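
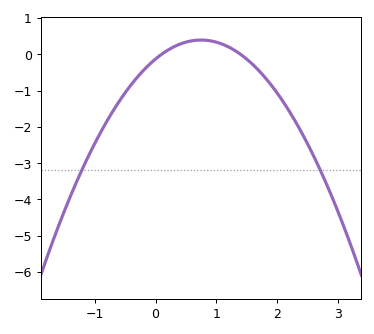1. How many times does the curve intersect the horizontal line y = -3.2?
2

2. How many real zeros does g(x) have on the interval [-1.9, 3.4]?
2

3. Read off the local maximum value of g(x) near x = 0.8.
0.393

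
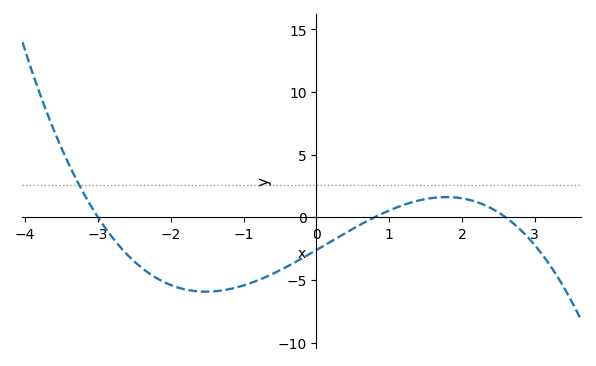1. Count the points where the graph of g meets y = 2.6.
1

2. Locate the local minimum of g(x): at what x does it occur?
-1.52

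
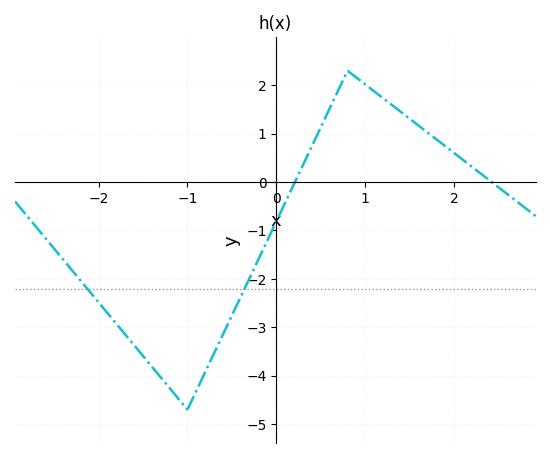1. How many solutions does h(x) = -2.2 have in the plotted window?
2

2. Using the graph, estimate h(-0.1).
-1.2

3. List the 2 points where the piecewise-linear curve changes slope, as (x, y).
(-1, -4.7); (0.8, 2.3)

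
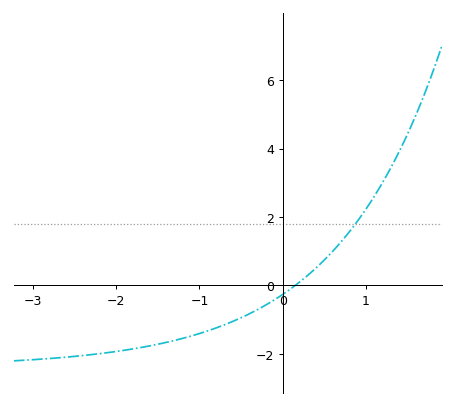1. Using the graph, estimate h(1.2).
3.01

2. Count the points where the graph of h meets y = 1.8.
1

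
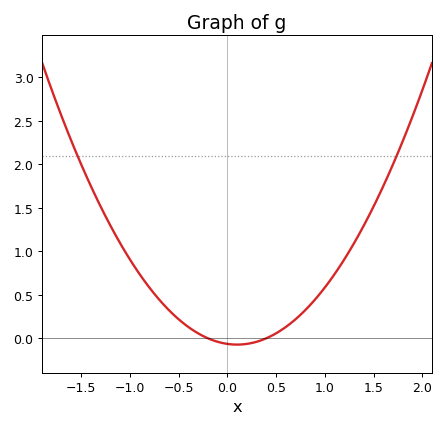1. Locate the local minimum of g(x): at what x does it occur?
0.1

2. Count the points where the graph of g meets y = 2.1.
2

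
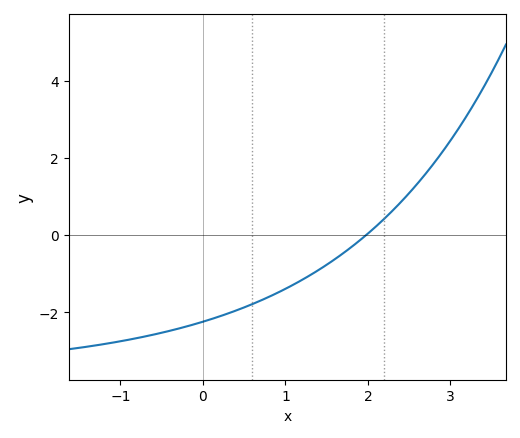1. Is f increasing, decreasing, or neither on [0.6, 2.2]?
increasing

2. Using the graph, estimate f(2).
0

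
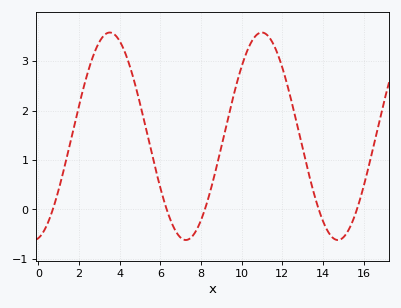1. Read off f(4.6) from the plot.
2.8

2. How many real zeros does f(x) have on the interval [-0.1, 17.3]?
5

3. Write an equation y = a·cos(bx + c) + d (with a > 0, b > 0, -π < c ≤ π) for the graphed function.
y = 2.1cos(0.84x - 3) + 1.48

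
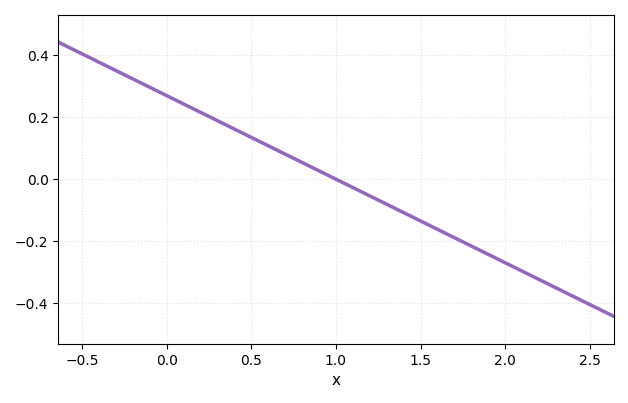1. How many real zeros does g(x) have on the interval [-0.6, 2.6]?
1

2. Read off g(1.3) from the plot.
-0.081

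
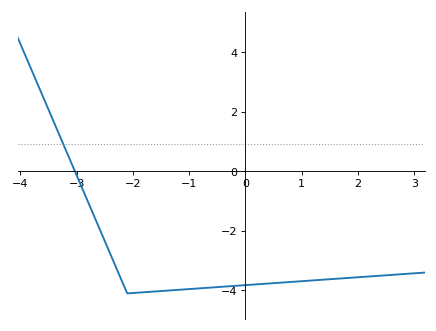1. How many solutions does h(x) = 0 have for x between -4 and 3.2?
1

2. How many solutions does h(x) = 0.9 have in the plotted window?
1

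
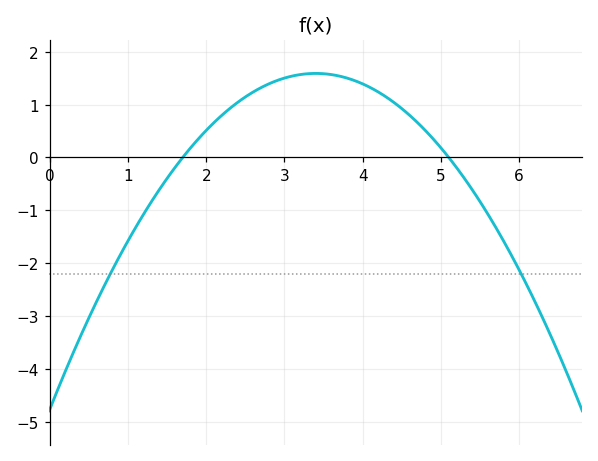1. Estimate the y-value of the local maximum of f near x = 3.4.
1.59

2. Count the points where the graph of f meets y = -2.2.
2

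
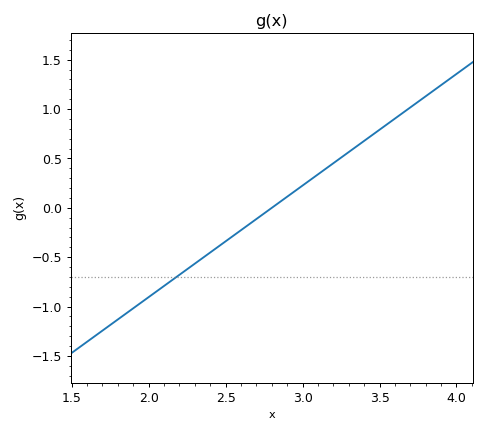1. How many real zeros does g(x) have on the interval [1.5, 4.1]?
1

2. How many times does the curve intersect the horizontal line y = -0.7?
1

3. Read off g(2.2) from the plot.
-0.678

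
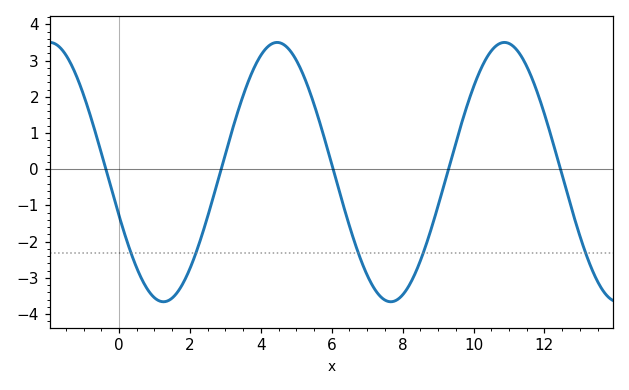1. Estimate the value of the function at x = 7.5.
-3.6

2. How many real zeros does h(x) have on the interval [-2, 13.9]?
5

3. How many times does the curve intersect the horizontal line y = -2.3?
5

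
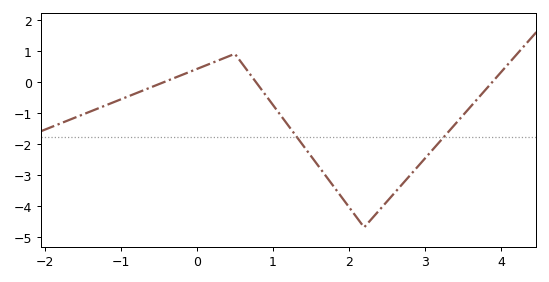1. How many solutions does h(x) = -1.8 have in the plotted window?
2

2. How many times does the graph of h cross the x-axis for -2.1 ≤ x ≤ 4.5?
3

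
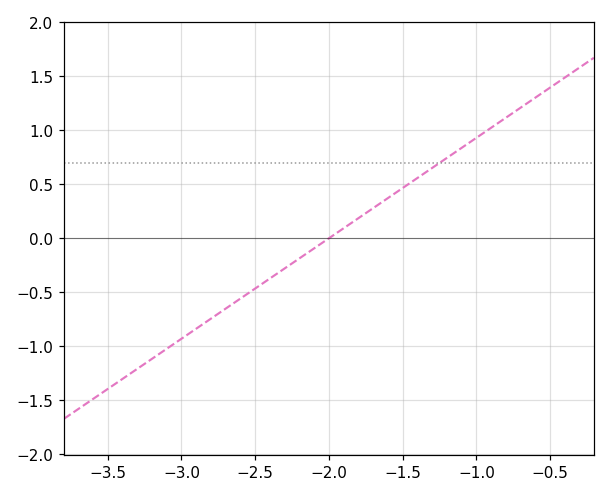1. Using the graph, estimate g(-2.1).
-0.093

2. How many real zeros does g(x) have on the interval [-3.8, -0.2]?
1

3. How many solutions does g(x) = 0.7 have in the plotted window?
1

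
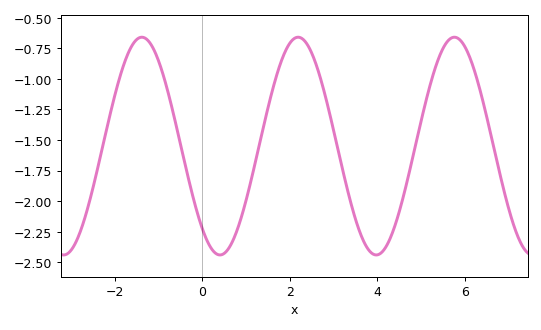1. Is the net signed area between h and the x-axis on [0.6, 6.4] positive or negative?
negative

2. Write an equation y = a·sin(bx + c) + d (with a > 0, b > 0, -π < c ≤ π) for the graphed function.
y = 0.89sin(1.76x - 2.28) - 1.55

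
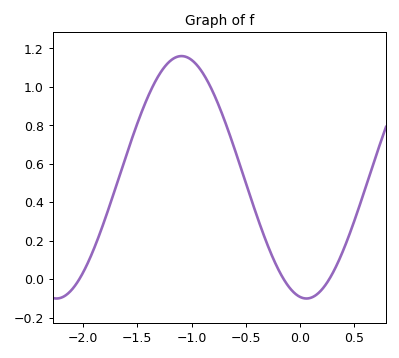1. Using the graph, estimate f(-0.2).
0.06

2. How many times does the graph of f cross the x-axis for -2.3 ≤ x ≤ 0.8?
3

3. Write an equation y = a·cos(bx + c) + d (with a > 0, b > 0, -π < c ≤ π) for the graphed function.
y = 0.63cos(2.7x + 3) + 0.53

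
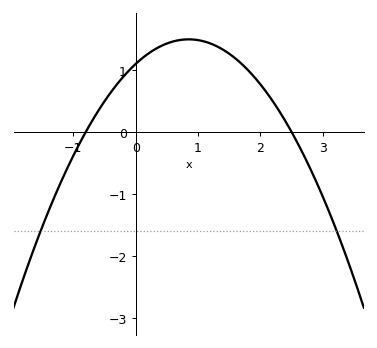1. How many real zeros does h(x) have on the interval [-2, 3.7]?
2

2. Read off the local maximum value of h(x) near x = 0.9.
1.5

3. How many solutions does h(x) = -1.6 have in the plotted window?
2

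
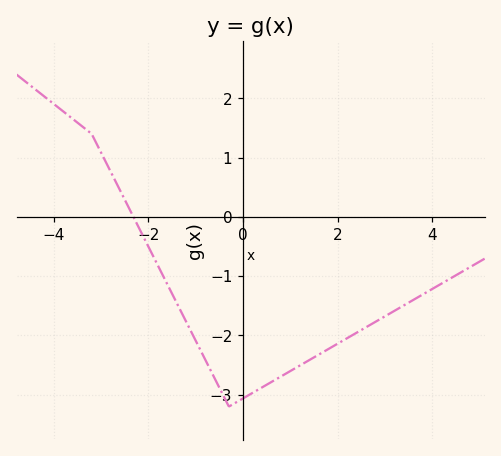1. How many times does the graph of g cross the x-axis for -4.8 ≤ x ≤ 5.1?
1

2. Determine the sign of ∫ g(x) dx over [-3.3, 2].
negative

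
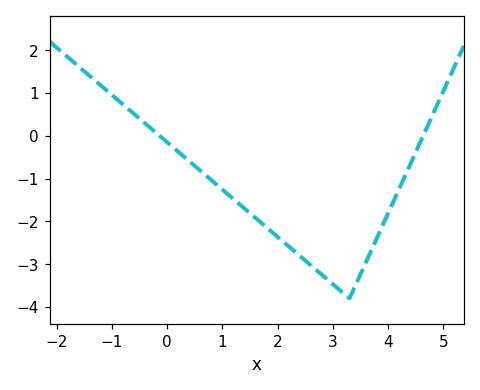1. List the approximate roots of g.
-0.1, 4.6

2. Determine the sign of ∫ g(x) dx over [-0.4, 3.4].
negative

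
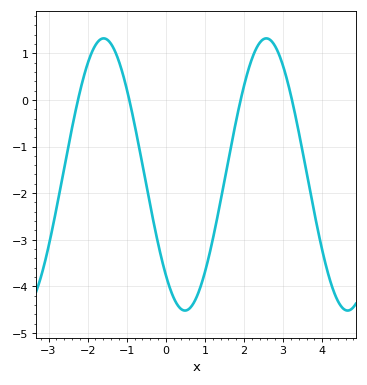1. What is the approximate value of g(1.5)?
-1.7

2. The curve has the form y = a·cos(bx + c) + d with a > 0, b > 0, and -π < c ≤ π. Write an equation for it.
y = 2.92cos(1.5x + 2.4) - 1.6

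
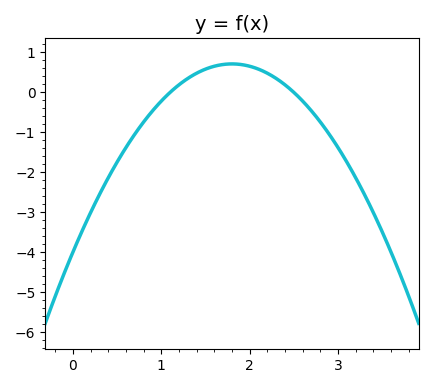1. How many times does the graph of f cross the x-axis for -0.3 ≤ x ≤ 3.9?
2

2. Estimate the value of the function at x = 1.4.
0.5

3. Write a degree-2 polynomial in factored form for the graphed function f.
y = -1.45(x - 1.1)(x - 2.5)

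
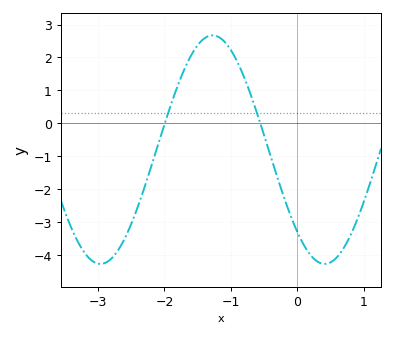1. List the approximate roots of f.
-1.99, -0.555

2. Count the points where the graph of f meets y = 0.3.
2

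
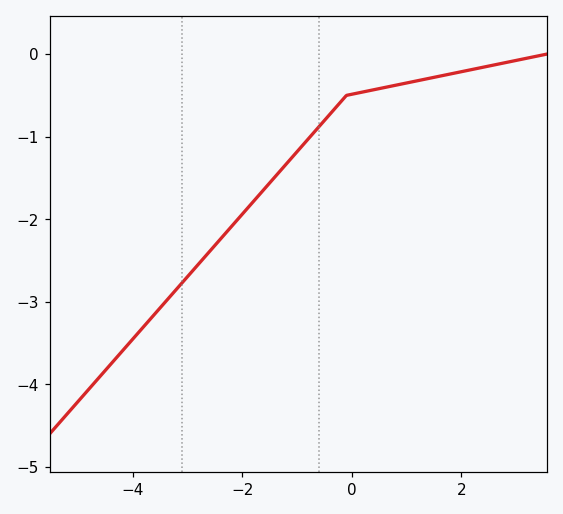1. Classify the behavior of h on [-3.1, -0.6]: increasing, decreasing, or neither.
increasing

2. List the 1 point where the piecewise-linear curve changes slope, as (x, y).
(-0.1, -0.5)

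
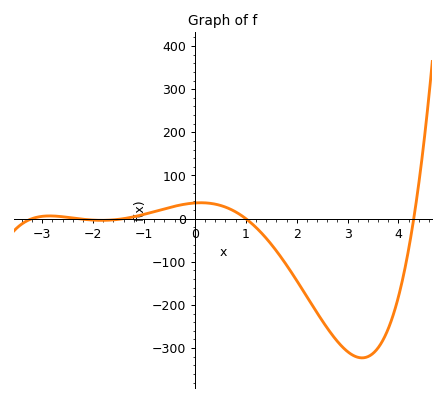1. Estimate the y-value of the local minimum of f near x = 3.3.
-323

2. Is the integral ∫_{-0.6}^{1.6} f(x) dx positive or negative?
positive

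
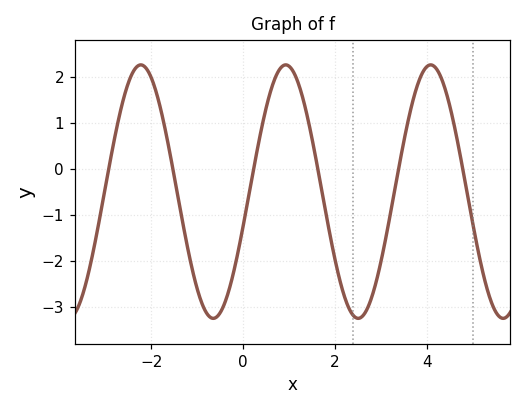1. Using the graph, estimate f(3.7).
1.51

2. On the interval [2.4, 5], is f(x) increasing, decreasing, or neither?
neither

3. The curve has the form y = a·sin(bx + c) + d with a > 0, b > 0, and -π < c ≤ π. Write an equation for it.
y = 2.76sin(1.99x - 0.27) - 0.49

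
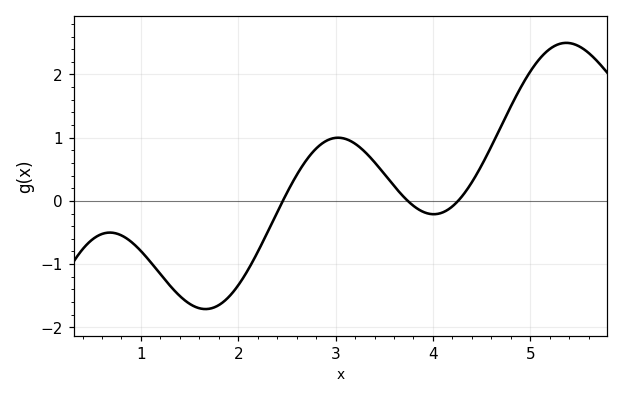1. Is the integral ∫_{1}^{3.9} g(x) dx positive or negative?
negative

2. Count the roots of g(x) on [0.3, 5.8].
3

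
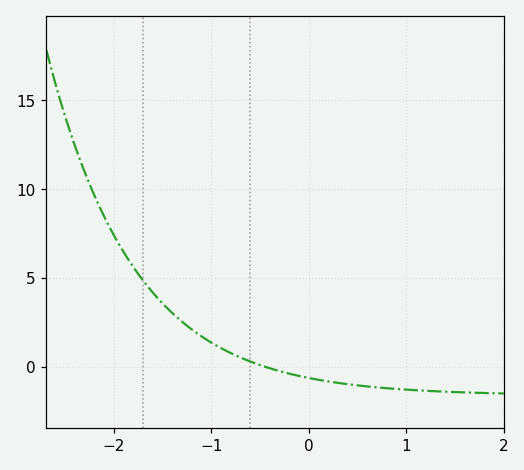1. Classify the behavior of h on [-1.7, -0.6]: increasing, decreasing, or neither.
decreasing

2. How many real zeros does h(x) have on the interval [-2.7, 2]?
1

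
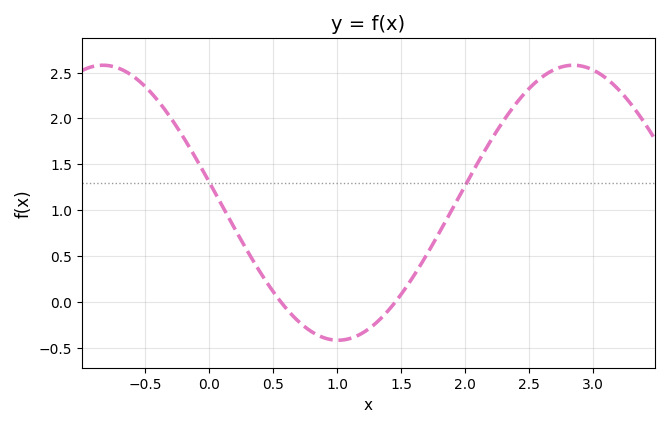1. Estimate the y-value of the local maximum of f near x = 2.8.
2.58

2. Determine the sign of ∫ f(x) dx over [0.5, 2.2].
positive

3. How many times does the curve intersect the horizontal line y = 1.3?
2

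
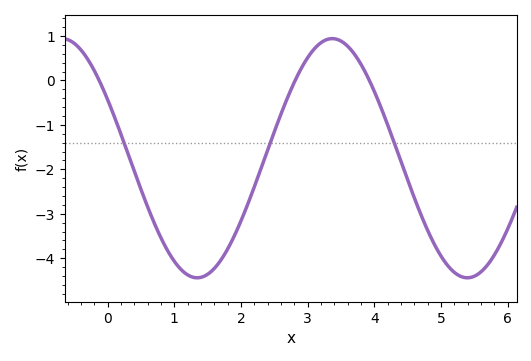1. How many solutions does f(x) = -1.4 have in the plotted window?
3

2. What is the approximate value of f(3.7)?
0.6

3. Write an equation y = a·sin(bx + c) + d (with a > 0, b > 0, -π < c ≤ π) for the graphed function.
y = 2.69sin(1.6x + 2.6) - 1.75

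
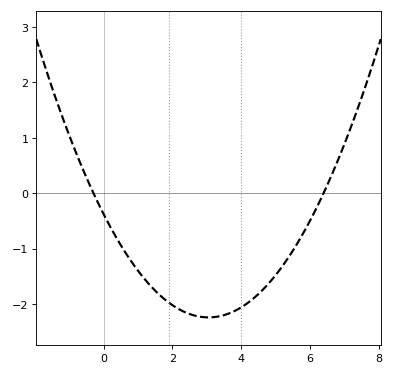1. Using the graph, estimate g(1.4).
-1.7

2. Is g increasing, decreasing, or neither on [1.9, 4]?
neither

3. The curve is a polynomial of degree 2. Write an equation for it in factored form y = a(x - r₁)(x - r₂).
y = 0.2(x + 0.3)(x - 6.4)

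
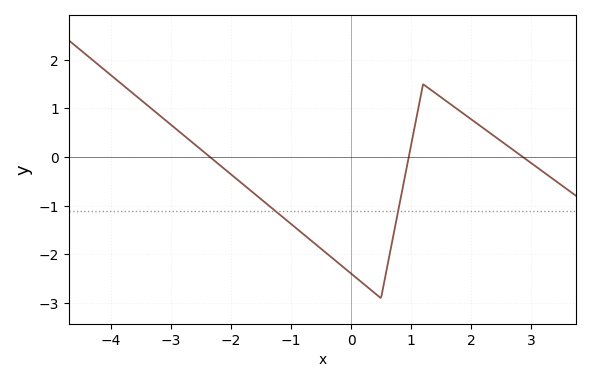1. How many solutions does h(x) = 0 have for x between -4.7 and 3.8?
3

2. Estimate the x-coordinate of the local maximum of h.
1.2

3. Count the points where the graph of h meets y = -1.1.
2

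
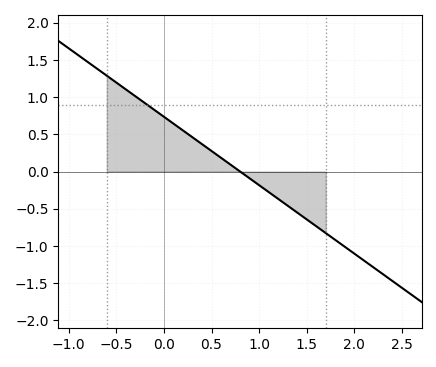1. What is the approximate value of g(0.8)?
0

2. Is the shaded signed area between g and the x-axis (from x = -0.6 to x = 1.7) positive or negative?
positive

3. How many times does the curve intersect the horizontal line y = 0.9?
1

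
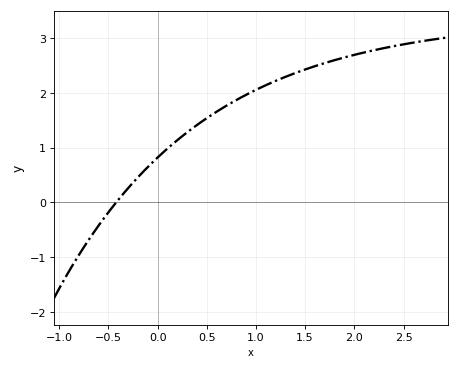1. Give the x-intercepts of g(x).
-0.4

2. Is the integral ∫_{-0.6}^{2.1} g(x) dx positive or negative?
positive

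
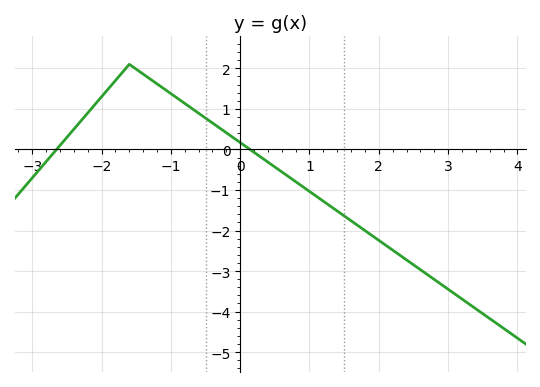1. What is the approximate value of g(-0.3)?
0.532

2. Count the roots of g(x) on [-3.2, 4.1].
2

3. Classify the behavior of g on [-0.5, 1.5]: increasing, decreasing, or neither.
decreasing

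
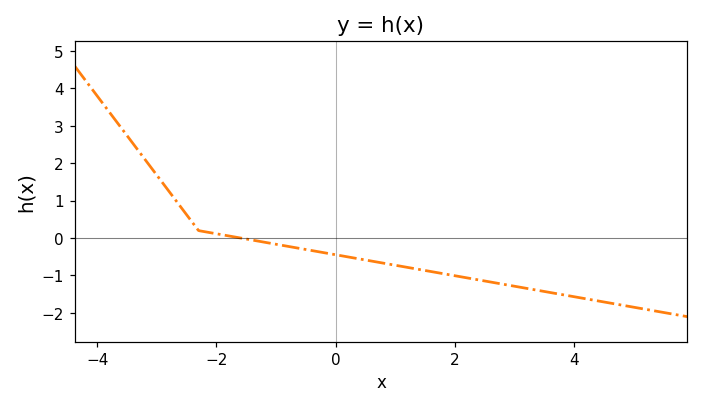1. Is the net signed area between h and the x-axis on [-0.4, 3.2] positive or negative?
negative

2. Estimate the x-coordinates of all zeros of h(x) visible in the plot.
-1.6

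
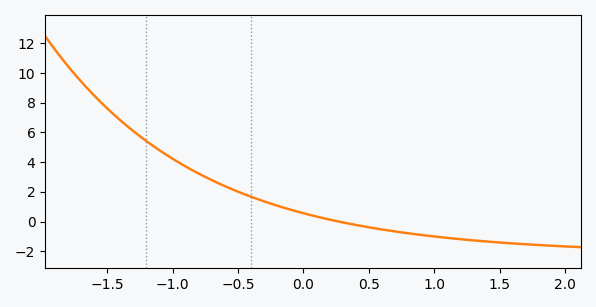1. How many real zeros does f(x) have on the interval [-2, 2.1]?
1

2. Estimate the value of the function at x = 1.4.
-1.35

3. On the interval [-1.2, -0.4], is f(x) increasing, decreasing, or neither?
decreasing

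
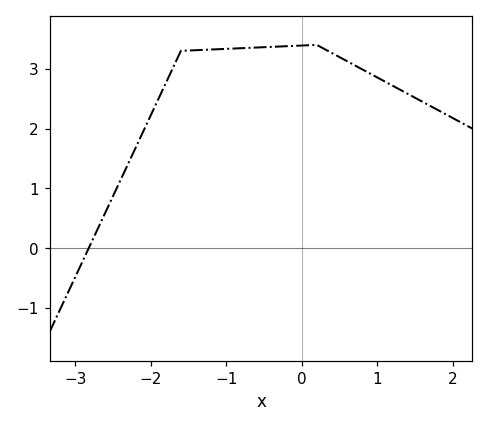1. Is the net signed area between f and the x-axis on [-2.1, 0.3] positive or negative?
positive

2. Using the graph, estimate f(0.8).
3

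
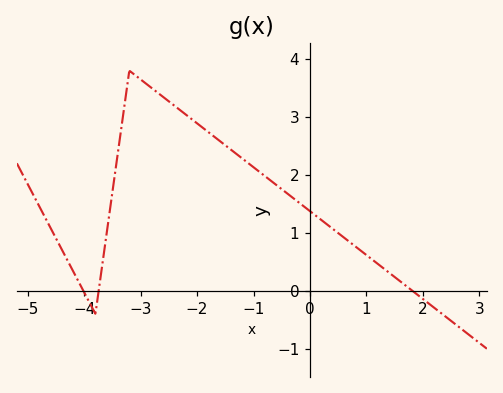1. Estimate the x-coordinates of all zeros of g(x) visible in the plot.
-4.01, -3.74, 1.81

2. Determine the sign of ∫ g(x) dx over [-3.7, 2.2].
positive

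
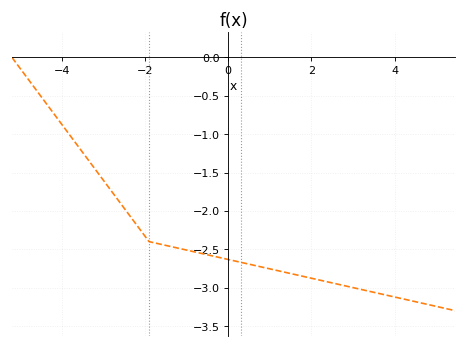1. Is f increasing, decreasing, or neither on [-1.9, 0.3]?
decreasing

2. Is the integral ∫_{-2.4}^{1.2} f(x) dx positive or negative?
negative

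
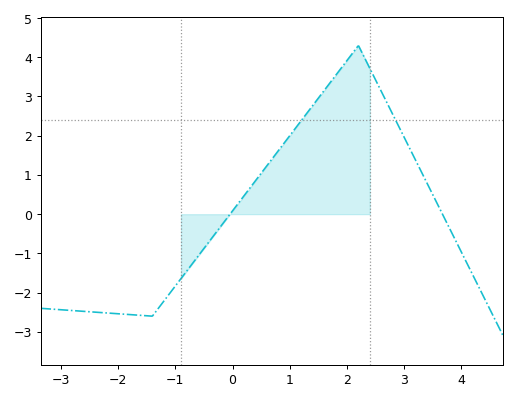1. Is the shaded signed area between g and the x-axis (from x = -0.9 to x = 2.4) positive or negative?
positive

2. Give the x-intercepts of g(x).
0, 3.6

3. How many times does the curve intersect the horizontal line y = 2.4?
2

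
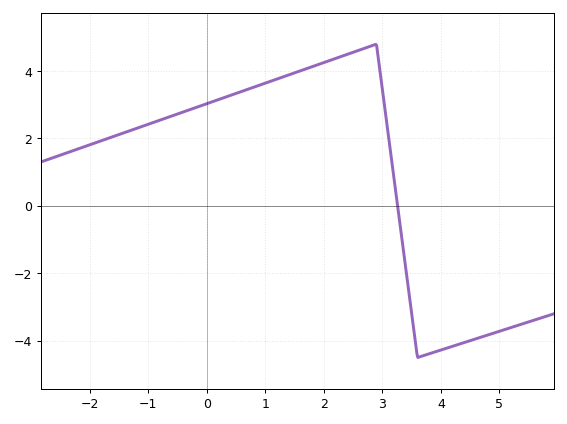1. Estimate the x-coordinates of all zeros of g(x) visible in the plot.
3.2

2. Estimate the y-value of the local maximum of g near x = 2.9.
4.8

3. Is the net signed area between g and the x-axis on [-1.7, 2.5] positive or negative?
positive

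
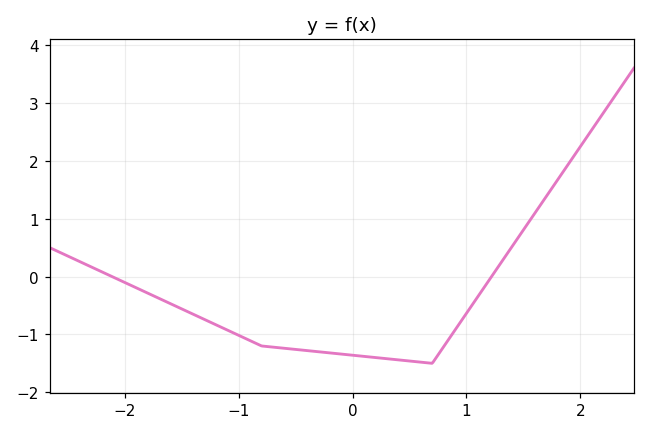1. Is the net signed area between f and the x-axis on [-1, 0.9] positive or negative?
negative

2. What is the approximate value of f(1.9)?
1.95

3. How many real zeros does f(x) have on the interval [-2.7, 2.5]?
2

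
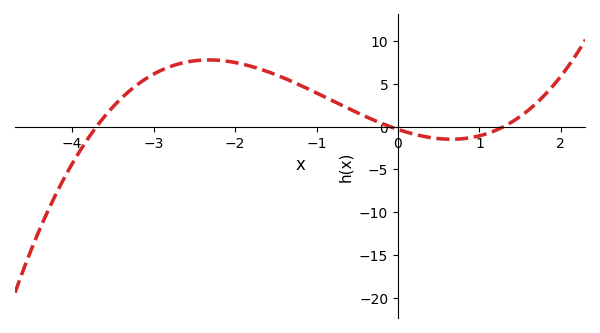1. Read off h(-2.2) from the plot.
7.72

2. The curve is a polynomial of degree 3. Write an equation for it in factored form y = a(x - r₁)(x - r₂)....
y = 0.7(x + 3.7)(x + 0.1)(x - 1.3)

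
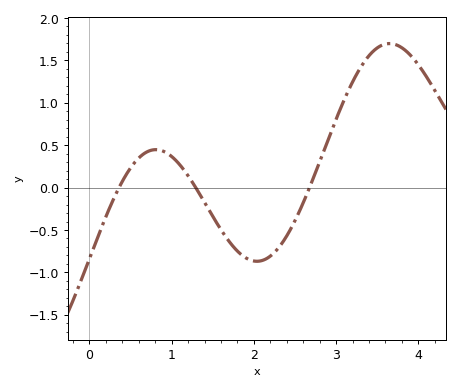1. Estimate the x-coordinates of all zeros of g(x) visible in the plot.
0.4, 1.3, 2.7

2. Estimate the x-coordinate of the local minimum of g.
2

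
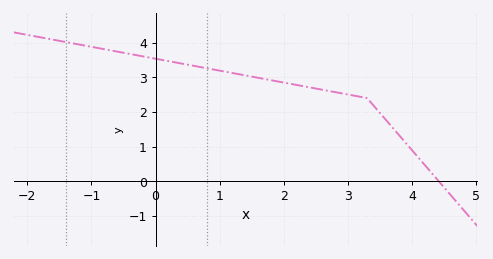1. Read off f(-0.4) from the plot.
3.7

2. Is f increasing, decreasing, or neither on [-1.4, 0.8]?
decreasing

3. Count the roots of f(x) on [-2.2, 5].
1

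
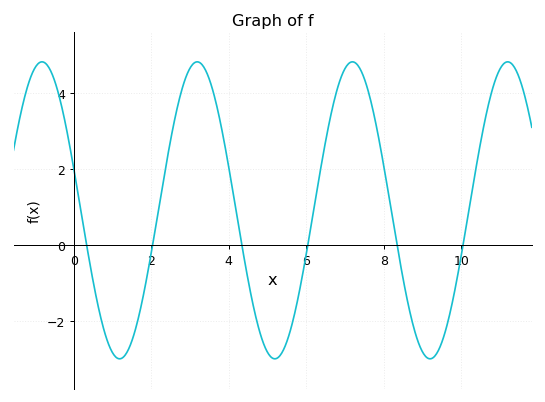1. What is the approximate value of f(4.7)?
-2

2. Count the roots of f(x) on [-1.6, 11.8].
6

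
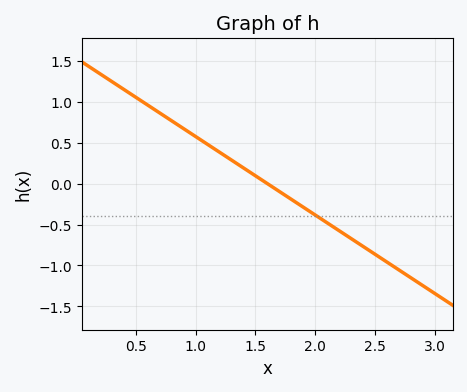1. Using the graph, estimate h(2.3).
-0.672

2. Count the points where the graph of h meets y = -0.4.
1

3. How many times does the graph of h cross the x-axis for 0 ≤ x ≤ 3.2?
1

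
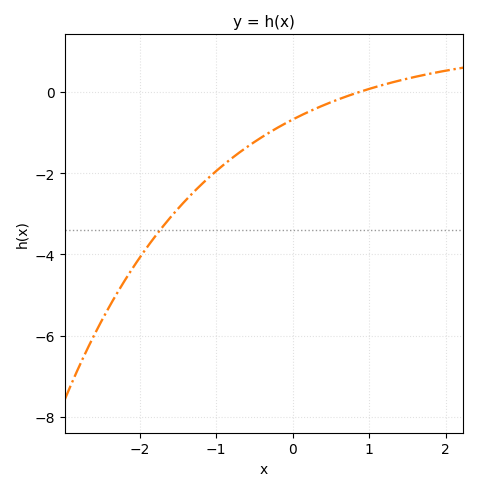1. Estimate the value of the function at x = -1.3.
-2.4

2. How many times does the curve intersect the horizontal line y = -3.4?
1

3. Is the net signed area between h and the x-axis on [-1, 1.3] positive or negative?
negative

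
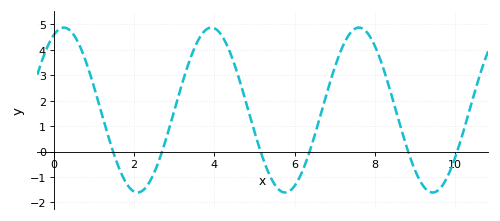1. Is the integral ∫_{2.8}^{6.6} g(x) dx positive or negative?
positive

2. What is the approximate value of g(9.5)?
-1.59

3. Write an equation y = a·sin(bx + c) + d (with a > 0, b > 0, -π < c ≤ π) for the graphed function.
y = 3.24sin(1.71x + 1.14) + 1.63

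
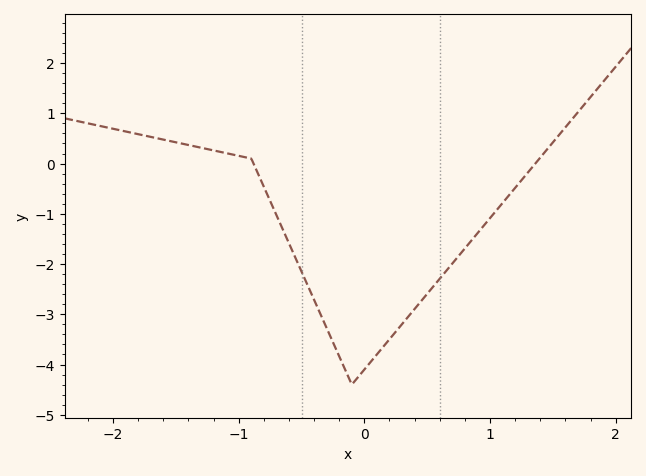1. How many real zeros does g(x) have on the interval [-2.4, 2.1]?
2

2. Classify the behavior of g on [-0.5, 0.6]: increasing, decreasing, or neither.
neither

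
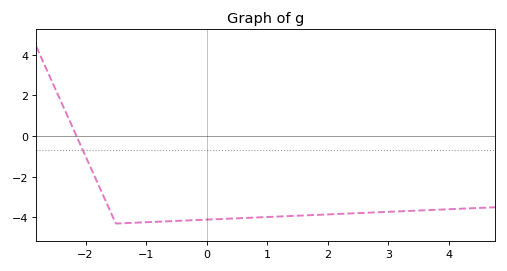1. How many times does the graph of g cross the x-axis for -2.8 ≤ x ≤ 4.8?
1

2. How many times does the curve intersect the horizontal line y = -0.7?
1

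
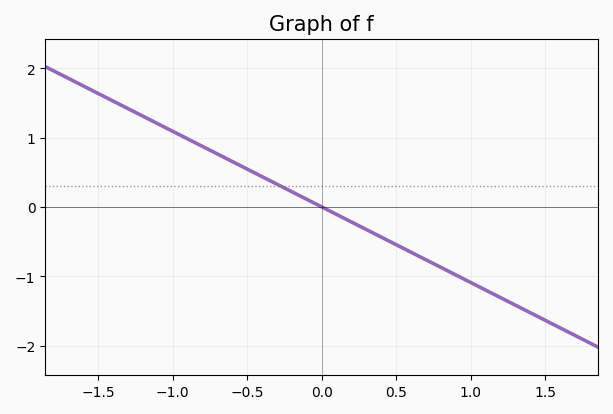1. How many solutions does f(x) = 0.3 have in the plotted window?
1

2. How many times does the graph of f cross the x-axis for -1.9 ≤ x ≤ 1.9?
1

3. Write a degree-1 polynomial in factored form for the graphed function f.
y = -1.09(x - 0)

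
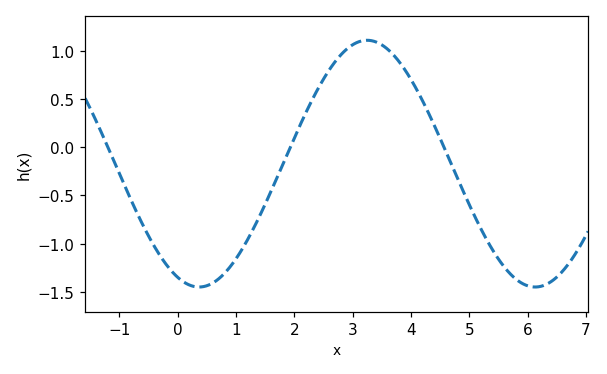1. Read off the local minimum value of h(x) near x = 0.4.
-1.45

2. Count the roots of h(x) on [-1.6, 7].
3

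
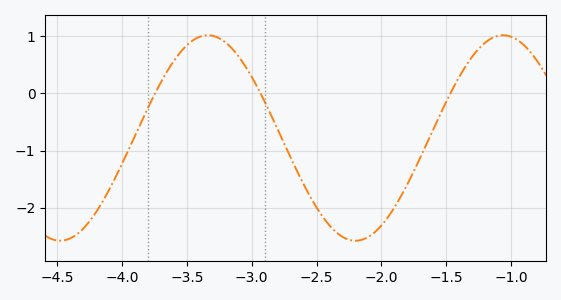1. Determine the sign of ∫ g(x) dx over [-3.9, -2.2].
negative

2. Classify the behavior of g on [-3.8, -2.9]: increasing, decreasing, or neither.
neither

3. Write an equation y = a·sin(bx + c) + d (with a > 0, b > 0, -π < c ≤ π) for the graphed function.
y = 1.8sin(2.8x - 1.8) - 0.78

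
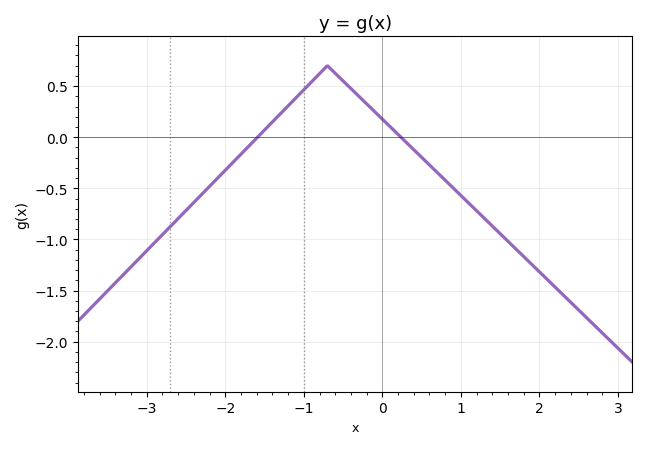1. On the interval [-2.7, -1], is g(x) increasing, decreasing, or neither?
increasing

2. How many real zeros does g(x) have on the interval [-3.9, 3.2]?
2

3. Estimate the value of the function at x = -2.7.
-0.85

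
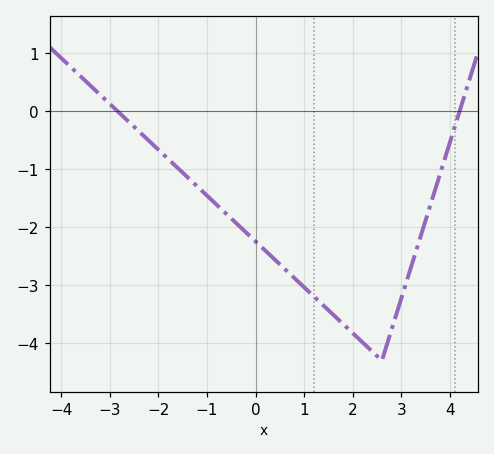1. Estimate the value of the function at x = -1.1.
-1.38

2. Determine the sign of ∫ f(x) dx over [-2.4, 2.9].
negative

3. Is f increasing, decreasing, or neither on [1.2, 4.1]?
neither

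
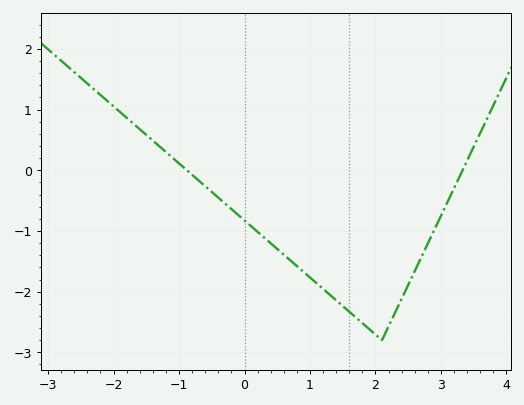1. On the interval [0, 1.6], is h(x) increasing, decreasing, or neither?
decreasing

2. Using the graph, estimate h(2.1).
-2.8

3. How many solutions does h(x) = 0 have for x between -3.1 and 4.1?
2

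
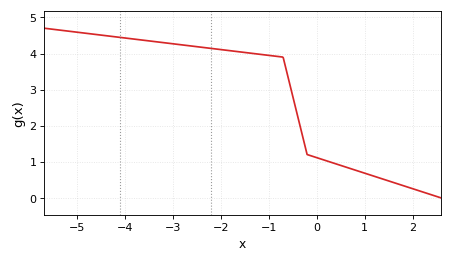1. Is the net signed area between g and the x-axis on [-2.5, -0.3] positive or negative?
positive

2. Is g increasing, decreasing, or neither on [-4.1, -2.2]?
decreasing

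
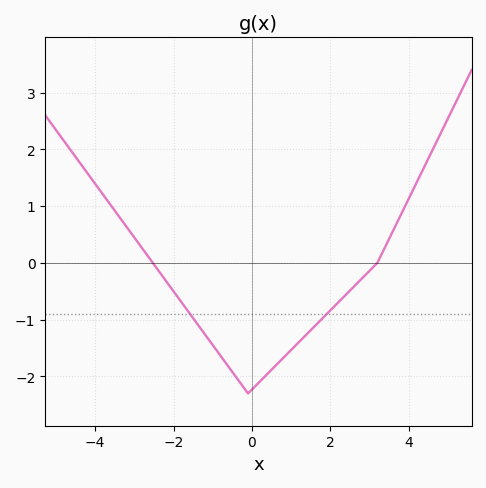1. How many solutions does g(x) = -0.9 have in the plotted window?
2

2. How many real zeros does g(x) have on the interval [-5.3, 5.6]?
2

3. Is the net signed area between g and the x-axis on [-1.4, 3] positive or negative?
negative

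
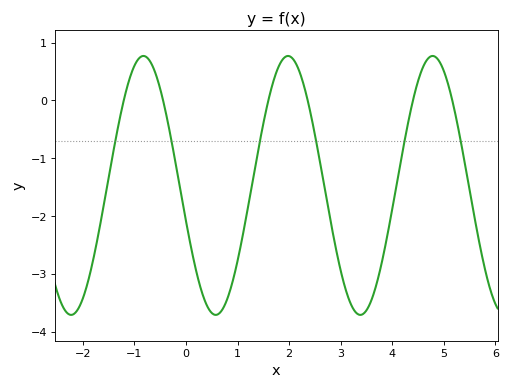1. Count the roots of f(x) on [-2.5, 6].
6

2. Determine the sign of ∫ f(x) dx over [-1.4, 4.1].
negative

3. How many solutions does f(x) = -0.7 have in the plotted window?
6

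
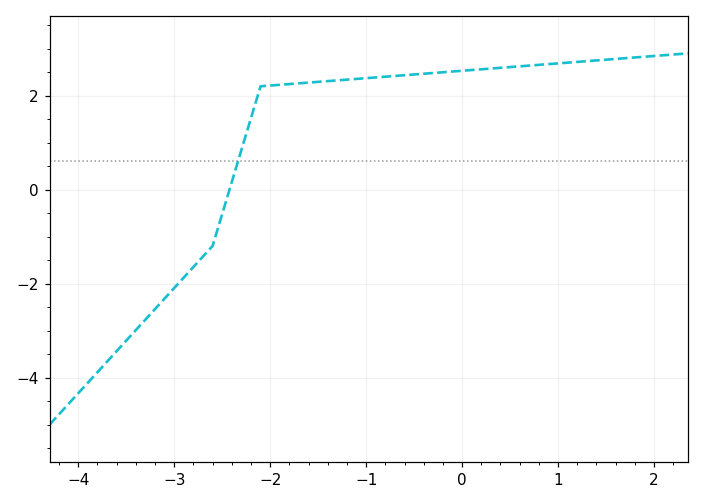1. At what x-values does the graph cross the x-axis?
-2.4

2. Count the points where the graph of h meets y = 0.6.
1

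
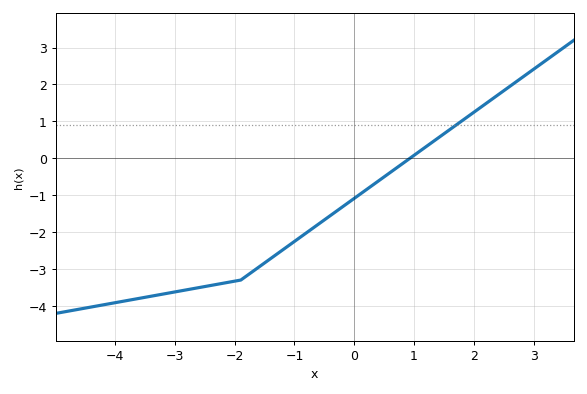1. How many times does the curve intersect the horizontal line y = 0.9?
1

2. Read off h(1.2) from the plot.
0.316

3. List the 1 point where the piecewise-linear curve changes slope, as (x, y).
(-1.9, -3.3)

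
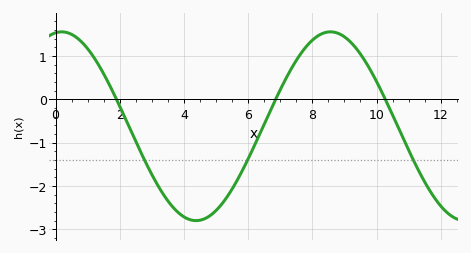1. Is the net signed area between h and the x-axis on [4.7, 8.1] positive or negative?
negative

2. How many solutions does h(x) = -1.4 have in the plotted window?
3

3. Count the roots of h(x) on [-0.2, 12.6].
3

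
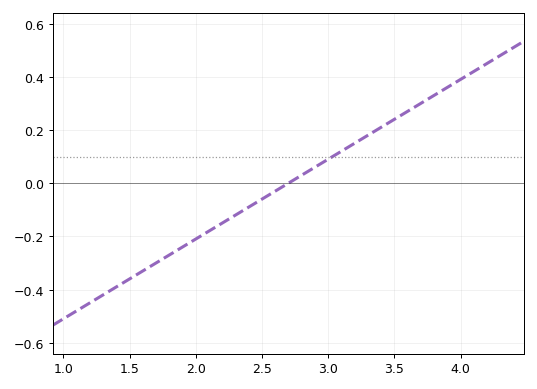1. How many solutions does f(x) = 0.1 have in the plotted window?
1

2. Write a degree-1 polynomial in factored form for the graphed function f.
y = 0.3(x - 2.7)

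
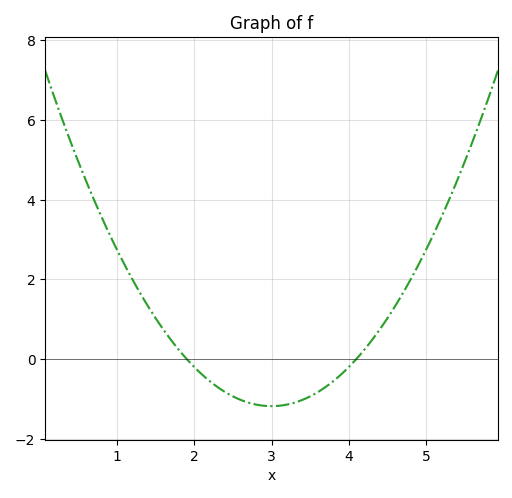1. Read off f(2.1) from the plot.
-0.4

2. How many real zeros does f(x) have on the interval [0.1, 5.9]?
2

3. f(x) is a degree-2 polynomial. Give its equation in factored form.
y = 0.98(x - 1.9)(x - 4.1)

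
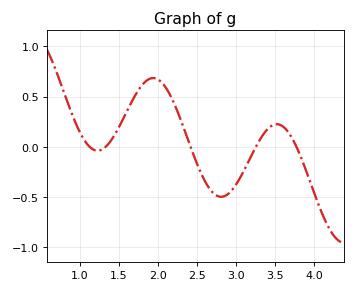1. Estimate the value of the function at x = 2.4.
0.05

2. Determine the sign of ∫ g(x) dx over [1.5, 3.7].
positive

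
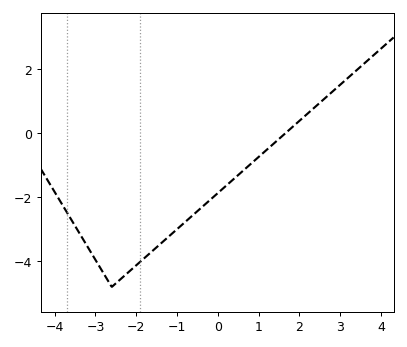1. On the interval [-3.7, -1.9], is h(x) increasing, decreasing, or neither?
neither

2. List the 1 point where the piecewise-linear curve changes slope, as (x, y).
(-2.6, -4.8)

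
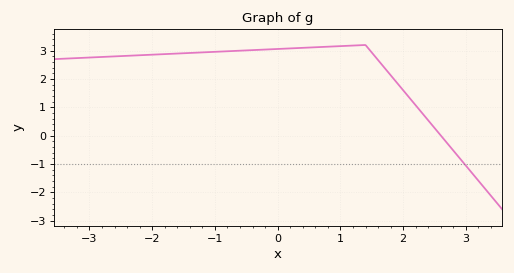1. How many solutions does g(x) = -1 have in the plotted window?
1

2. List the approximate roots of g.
2.6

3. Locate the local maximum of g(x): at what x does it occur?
1.4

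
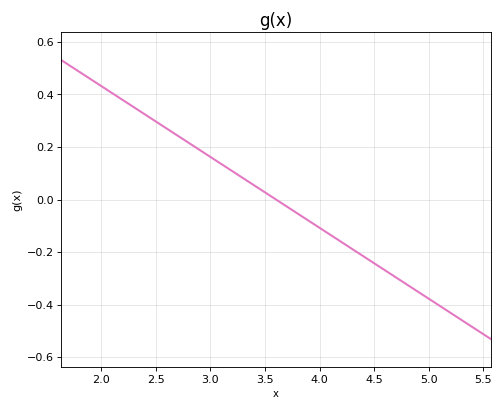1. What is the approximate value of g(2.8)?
0.22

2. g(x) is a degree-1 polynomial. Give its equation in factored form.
y = -0.27(x - 3.6)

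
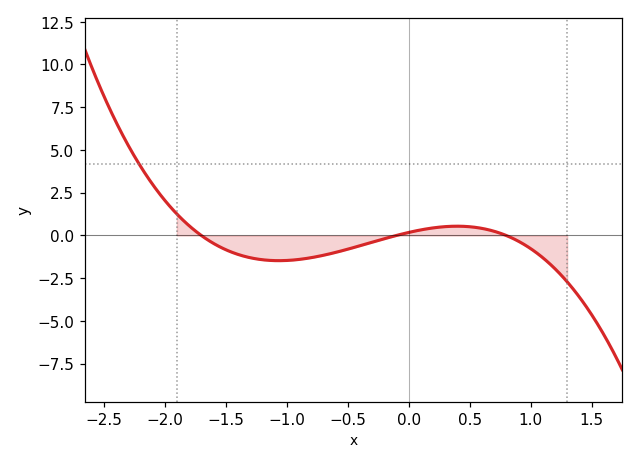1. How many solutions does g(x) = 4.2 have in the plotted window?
1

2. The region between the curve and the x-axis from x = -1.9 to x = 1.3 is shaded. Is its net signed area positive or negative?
negative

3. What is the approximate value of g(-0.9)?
-1.4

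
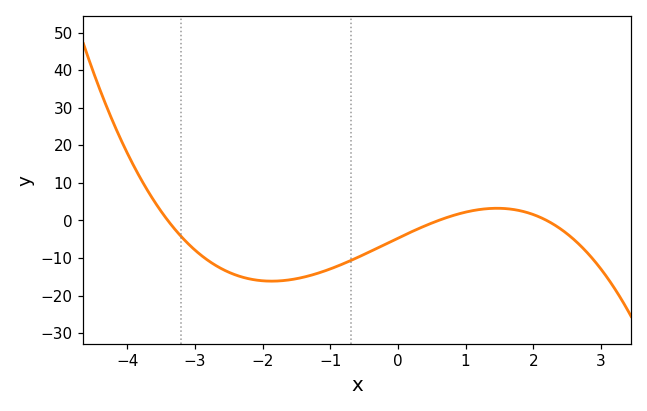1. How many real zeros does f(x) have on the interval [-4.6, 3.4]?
3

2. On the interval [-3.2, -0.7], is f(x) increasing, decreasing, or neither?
neither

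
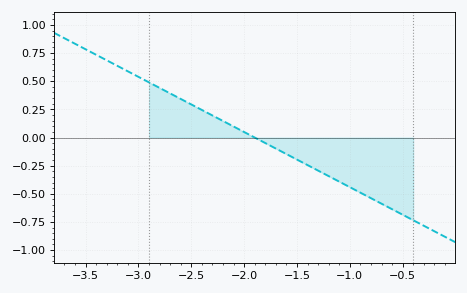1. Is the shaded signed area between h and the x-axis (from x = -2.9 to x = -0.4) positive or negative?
negative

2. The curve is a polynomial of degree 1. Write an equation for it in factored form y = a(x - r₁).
y = -0.49(x + 1.9)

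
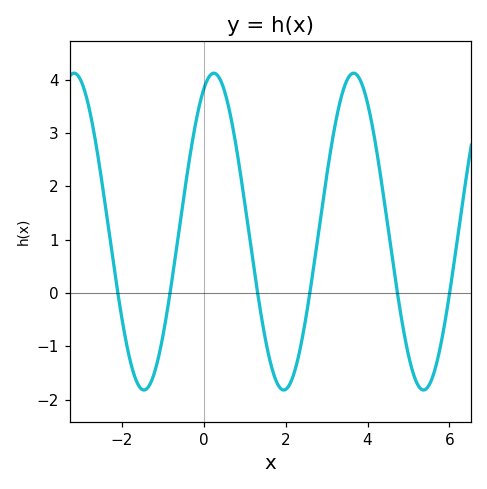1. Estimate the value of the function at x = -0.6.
1.2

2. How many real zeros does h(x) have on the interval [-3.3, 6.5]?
6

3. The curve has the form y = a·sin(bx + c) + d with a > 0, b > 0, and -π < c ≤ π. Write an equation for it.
y = 2.97sin(1.8x + 1.1) + 1.15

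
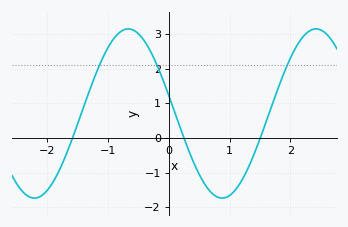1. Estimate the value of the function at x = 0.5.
-1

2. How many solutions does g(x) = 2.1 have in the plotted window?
3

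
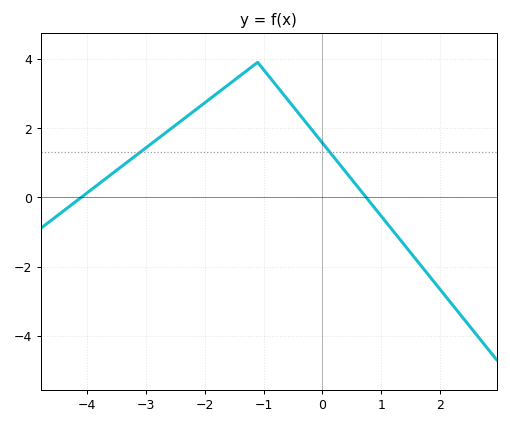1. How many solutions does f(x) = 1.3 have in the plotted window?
2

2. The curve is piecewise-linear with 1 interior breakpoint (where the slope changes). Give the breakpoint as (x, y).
(-1.1, 3.9)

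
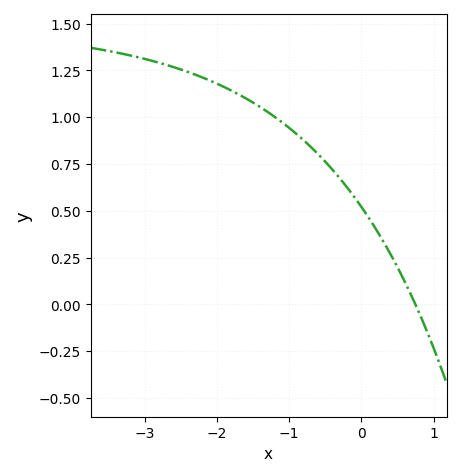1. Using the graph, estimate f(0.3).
0.338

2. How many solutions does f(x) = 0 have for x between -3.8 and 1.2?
1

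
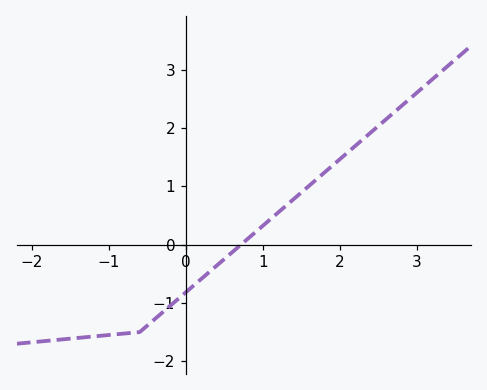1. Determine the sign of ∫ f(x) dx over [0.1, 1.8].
positive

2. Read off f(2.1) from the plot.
1.6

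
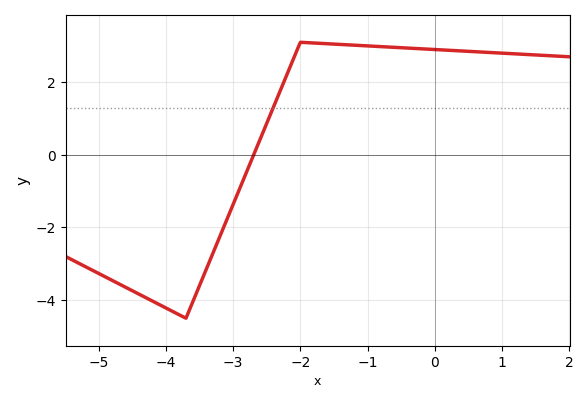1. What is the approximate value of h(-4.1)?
-4.12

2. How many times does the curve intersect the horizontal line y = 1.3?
1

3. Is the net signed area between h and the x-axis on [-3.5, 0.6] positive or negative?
positive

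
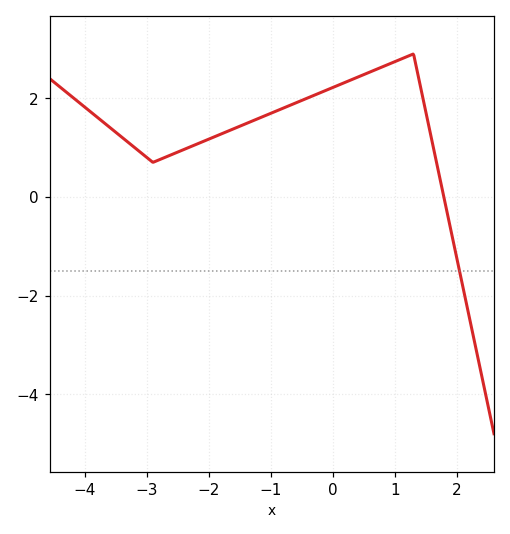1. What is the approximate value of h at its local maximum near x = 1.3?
2.8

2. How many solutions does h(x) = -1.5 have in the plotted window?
1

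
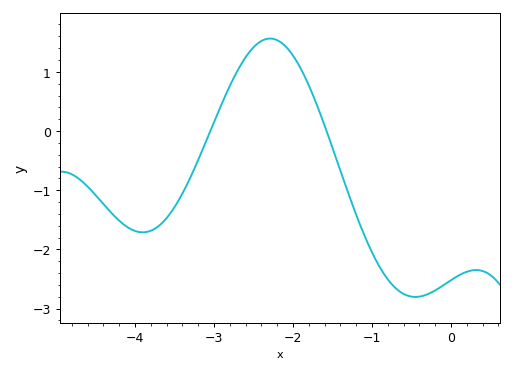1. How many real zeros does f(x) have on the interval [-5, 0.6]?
2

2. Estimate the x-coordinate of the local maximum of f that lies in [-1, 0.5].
0.3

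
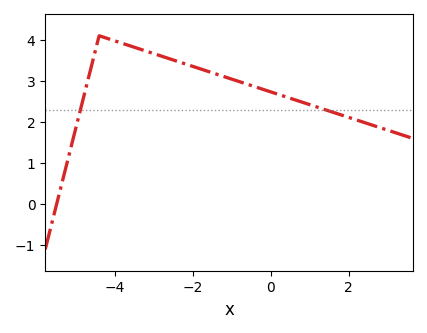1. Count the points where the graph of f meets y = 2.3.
2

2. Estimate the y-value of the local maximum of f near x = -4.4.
4.1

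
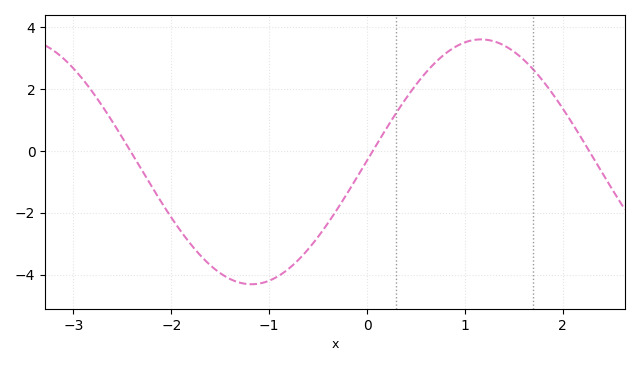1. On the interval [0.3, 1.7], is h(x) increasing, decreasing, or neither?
neither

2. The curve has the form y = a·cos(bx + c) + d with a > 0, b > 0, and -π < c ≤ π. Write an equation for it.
y = 3.96cos(1.34x - 1.56) - 0.35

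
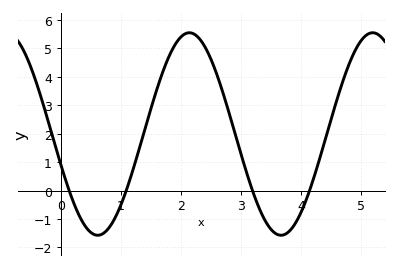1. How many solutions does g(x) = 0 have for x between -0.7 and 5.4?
4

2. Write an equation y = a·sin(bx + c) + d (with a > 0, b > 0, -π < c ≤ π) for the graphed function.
y = 3.56sin(2.06x - 2.84) + 1.99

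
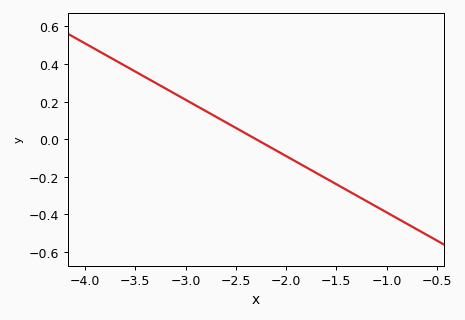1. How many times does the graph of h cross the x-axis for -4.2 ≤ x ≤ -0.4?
1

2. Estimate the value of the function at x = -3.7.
0.42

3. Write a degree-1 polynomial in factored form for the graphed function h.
y = -0.3(x + 2.3)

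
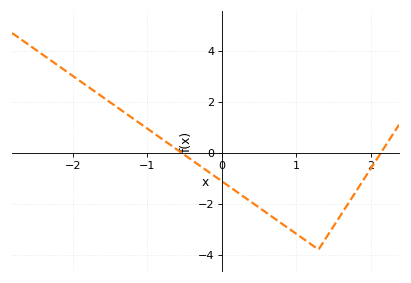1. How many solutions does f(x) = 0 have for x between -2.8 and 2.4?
2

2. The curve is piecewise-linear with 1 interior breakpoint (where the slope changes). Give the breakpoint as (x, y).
(1.3, -3.8)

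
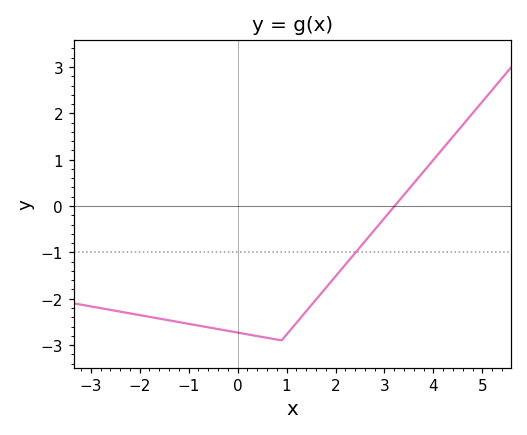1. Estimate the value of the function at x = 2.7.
-0.638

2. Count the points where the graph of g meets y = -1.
1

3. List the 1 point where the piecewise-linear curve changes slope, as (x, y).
(0.9, -2.9)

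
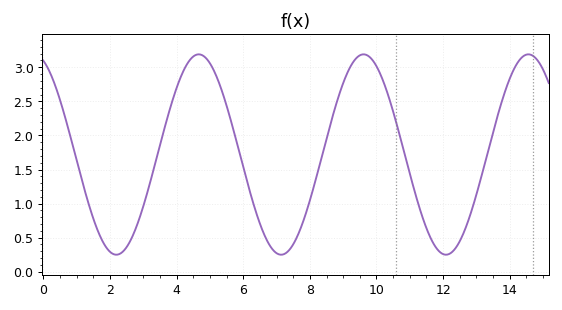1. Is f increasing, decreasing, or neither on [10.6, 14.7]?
neither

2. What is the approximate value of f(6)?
1.54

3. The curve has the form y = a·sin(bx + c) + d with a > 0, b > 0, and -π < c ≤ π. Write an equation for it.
y = 1.47sin(1.27x + 1.93) + 1.72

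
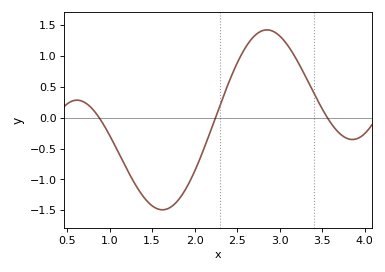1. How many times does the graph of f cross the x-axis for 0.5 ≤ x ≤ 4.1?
3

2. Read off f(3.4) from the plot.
0.412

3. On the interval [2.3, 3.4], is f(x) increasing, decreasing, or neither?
neither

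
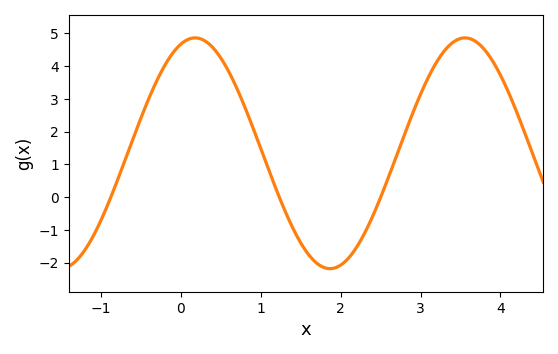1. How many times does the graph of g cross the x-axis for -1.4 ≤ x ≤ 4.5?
3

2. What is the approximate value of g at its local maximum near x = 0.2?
4.9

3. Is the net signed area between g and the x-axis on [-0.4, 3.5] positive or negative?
positive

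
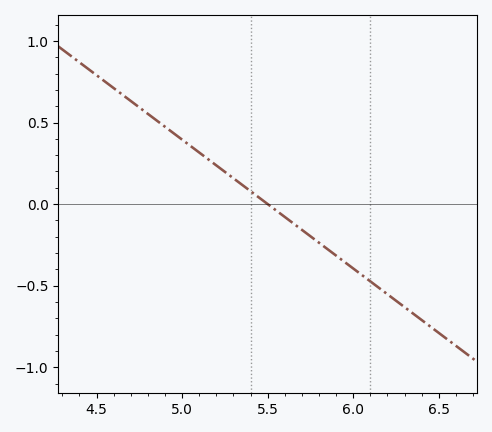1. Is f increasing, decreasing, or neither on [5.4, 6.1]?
decreasing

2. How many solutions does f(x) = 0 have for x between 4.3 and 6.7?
1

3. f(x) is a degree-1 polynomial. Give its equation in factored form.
y = -0.79(x - 5.5)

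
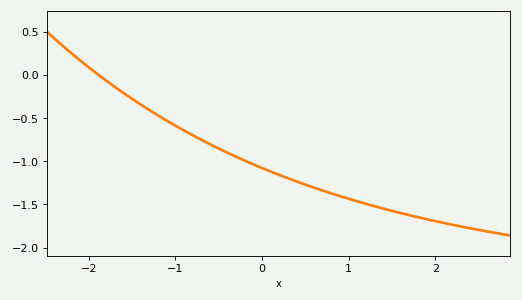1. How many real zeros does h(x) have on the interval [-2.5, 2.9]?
1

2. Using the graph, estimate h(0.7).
-1.35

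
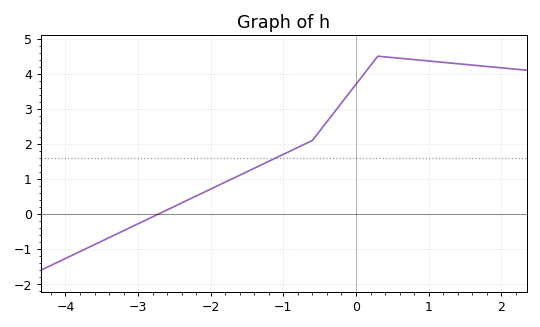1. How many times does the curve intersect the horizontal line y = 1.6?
1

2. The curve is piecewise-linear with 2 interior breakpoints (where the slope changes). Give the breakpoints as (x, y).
(-0.6, 2.1); (0.3, 4.5)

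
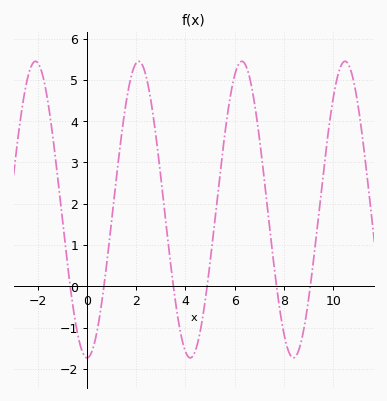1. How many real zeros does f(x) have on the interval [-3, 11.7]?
6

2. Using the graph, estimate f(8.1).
-1.4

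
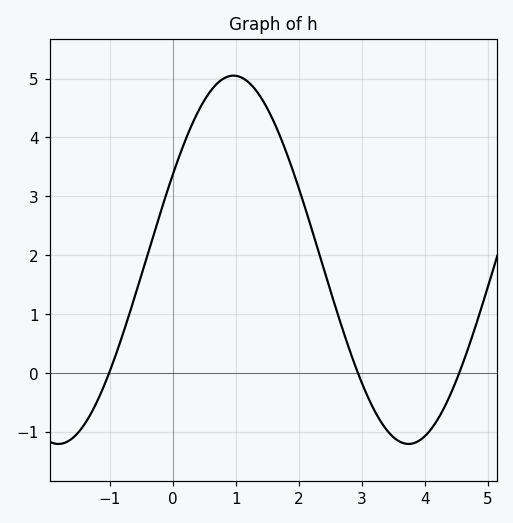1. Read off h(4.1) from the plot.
-0.962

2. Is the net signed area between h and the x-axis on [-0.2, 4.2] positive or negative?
positive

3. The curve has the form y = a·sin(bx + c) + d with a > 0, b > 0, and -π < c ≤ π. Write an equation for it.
y = 3.13sin(1.13x + 0.48) + 1.92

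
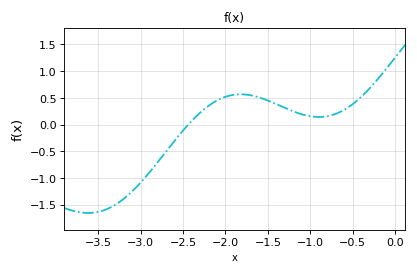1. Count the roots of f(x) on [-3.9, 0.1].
1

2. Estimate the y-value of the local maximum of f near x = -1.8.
0.55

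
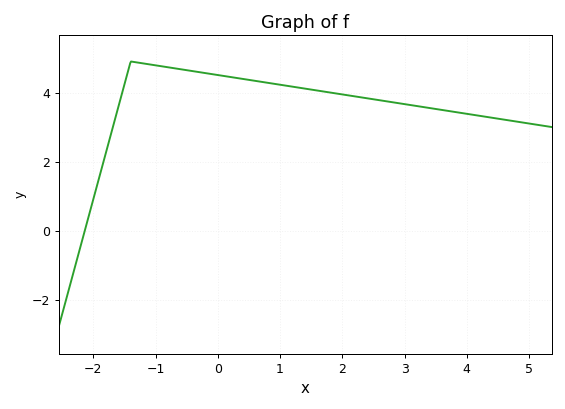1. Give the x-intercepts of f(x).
-2.2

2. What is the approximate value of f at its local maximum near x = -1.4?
4.8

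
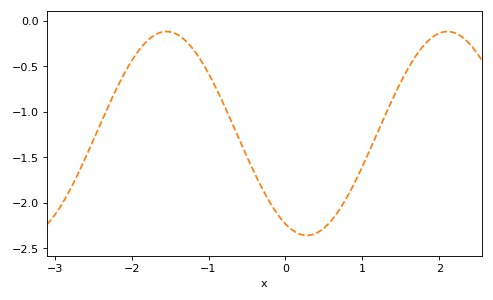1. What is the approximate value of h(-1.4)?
-0.156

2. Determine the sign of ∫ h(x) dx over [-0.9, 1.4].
negative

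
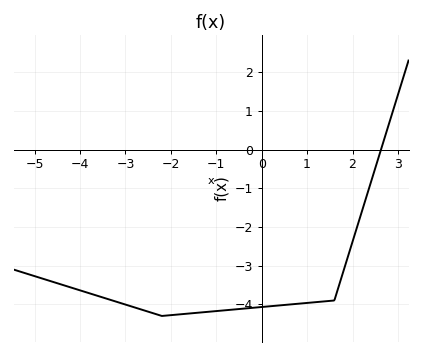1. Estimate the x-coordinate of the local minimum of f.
-2.2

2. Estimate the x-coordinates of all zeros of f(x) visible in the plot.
2.6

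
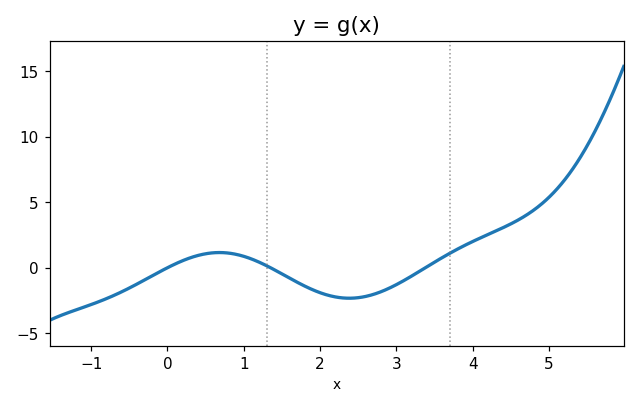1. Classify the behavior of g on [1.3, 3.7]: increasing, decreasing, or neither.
neither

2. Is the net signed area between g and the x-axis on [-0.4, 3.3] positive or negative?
negative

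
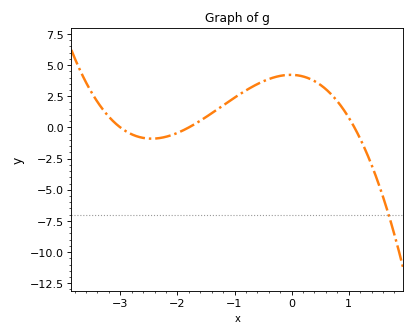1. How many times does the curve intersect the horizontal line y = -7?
1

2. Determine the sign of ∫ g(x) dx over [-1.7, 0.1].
positive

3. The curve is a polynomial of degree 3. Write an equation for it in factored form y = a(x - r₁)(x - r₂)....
y = -0.71(x + 3)(x + 1.8)(x - 1.1)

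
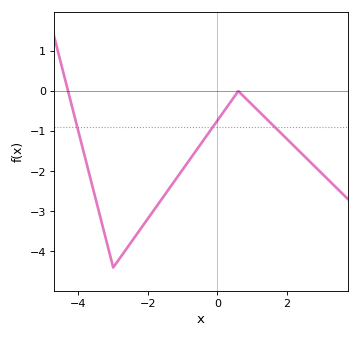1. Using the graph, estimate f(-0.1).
-0.856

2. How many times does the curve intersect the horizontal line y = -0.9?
3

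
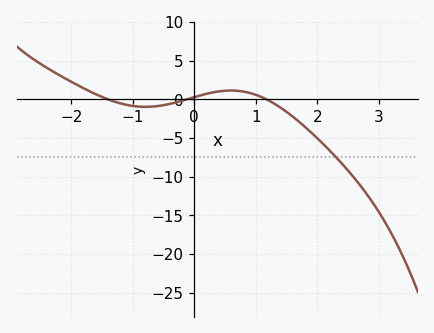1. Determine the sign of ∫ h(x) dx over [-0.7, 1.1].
positive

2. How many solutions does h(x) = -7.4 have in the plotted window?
1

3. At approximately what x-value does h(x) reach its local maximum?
0.6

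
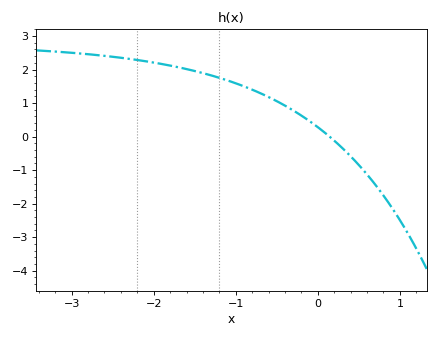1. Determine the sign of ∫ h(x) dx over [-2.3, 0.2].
positive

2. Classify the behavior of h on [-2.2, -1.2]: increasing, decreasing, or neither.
decreasing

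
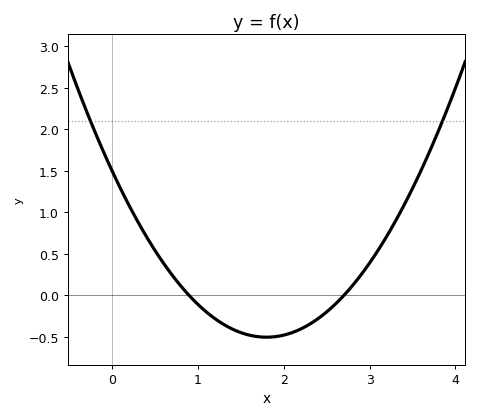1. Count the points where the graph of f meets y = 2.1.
2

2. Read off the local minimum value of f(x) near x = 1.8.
-0.502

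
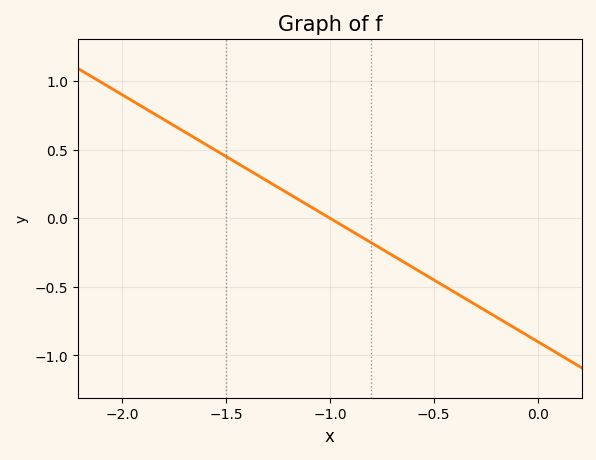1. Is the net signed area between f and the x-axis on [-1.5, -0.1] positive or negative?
negative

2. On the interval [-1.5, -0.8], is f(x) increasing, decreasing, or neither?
decreasing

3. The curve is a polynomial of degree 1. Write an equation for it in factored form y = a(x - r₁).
y = -0.9(x + 1)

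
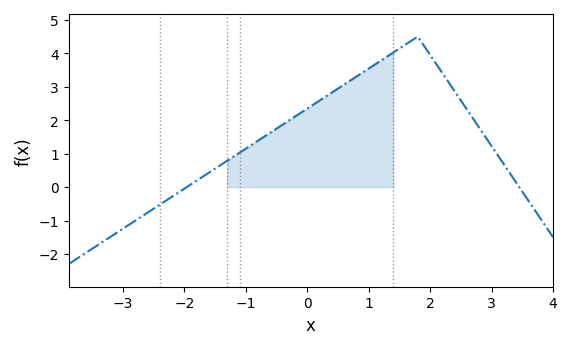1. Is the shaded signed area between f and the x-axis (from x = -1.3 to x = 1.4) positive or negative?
positive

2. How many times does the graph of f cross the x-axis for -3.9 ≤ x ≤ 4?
2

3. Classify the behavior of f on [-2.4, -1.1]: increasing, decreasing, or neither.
increasing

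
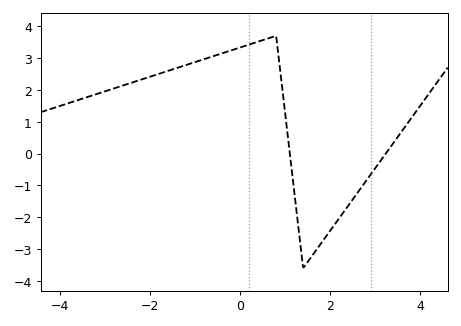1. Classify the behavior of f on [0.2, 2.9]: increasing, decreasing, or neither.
neither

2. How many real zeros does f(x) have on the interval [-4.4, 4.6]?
2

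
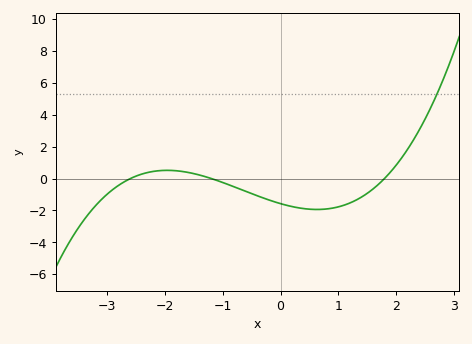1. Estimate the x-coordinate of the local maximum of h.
-2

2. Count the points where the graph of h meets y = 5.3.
1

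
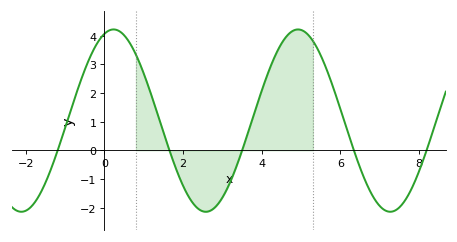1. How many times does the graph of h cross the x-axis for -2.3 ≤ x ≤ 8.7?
5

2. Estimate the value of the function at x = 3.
-1.6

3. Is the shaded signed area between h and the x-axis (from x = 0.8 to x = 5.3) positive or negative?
positive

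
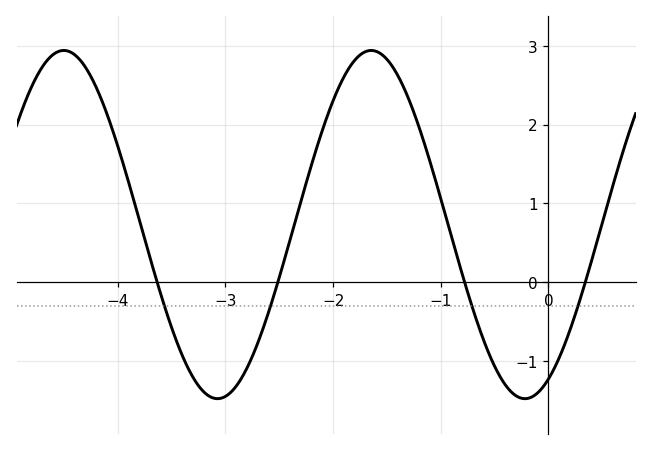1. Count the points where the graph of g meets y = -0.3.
4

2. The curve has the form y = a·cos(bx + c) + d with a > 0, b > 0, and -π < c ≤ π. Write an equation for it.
y = 2.21cos(2.2x - 2.7) + 0.73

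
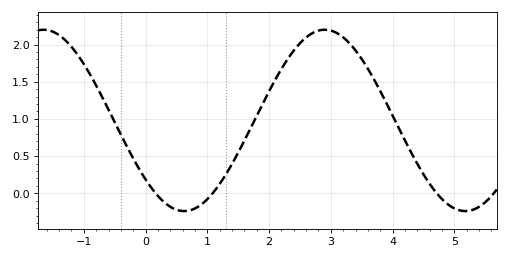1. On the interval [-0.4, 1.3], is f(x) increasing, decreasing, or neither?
neither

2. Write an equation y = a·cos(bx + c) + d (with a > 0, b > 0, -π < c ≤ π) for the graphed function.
y = 1.22cos(1.4x + 2.3) + 0.98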